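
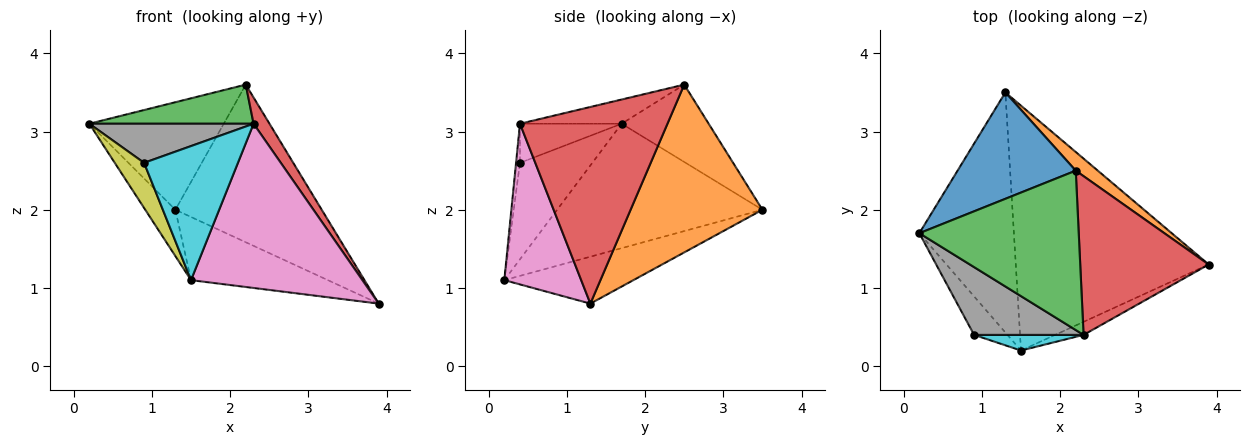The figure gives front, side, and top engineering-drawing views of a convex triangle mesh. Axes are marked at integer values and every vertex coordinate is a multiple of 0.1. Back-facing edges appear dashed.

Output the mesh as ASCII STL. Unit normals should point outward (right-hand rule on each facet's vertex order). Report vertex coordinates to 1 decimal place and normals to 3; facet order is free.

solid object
 facet normal -0.418 0.646 0.639
  outer loop
   vertex 2.2 2.5 3.6
   vertex 1.3 3.5 2.0
   vertex 0.2 1.7 3.1
  endloop
 endfacet
 facet normal 0.667 0.740 0.088
  outer loop
   vertex 2.2 2.5 3.6
   vertex 3.9 1.3 0.8
   vertex 1.3 3.5 2.0
  endloop
 endfacet
 facet normal -0.146 -0.236 0.961
  outer loop
   vertex 2.3 0.4 3.1
   vertex 2.2 2.5 3.6
   vertex 0.2 1.7 3.1
  endloop
 endfacet
 facet normal 0.834 -0.090 0.545
  outer loop
   vertex 2.3 0.4 3.1
   vertex 3.9 1.3 0.8
   vertex 2.2 2.5 3.6
  endloop
 endfacet
 facet normal -0.791 0.116 -0.601
  outer loop
   vertex 1.5 0.2 1.1
   vertex 0.2 1.7 3.1
   vertex 1.3 3.5 2.0
  endloop
 endfacet
 facet normal -0.229 0.243 -0.943
  outer loop
   vertex 1.5 0.2 1.1
   vertex 1.3 3.5 2.0
   vertex 3.9 1.3 0.8
  endloop
 endfacet
 facet normal 0.408 -0.910 -0.072
  outer loop
   vertex 1.5 0.2 1.1
   vertex 3.9 1.3 0.8
   vertex 2.3 0.4 3.1
  endloop
 endfacet
 facet normal -0.296 -0.477 0.827
  outer loop
   vertex 0.9 0.4 2.6
   vertex 2.3 0.4 3.1
   vertex 0.2 1.7 3.1
  endloop
 endfacet
 facet normal -0.882 -0.358 -0.305
  outer loop
   vertex 0.9 0.4 2.6
   vertex 0.2 1.7 3.1
   vertex 1.5 0.2 1.1
  endloop
 endfacet
 facet normal -0.041 -0.992 0.116
  outer loop
   vertex 0.9 0.4 2.6
   vertex 1.5 0.2 1.1
   vertex 2.3 0.4 3.1
  endloop
 endfacet
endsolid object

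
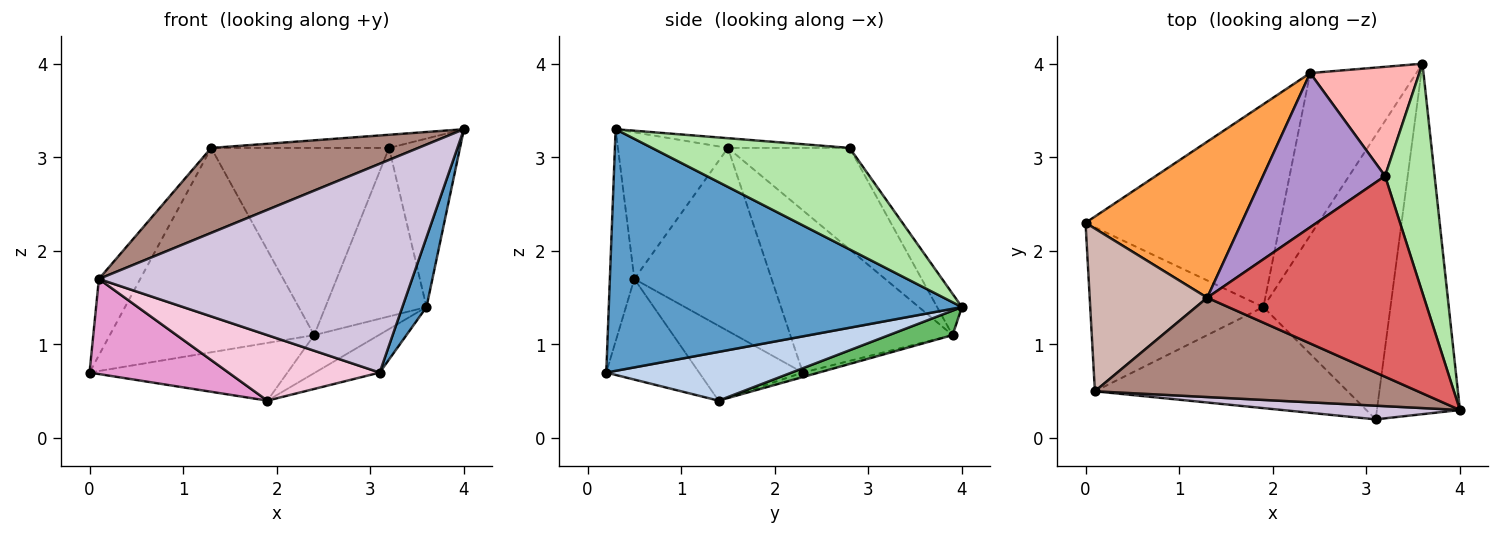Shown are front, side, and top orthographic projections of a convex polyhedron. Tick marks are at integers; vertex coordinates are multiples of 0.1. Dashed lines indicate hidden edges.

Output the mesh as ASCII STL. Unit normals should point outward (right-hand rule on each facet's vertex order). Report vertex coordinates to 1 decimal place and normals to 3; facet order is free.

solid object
 facet normal 0.944 -0.064 -0.324
  outer loop
   vertex 3.1 0.2 0.7
   vertex 3.6 4.0 1.4
   vertex 4.0 0.3 3.3
  endloop
 endfacet
 facet normal 0.355 0.124 -0.926
  outer loop
   vertex 1.9 1.4 0.4
   vertex 3.6 4.0 1.4
   vertex 3.1 0.2 0.7
  endloop
 endfacet
 facet normal -0.534 0.672 0.513
  outer loop
   vertex 2.4 3.9 1.1
   vertex 0.0 2.3 0.7
   vertex 1.3 1.5 3.1
  endloop
 endfacet
 facet normal -0.022 0.274 -0.962
  outer loop
   vertex 2.4 3.9 1.1
   vertex 1.9 1.4 0.4
   vertex 0.0 2.3 0.7
  endloop
 endfacet
 facet normal 0.219 0.222 -0.950
  outer loop
   vertex 2.4 3.9 1.1
   vertex 3.6 4.0 1.4
   vertex 1.9 1.4 0.4
  endloop
 endfacet
 facet normal 0.855 0.307 0.418
  outer loop
   vertex 3.2 2.8 3.1
   vertex 4.0 0.3 3.3
   vertex 3.6 4.0 1.4
  endloop
 endfacet
 facet normal -0.045 0.065 0.997
  outer loop
   vertex 3.2 2.8 3.1
   vertex 1.3 1.5 3.1
   vertex 4.0 0.3 3.3
  endloop
 endfacet
 facet normal -0.202 0.822 0.533
  outer loop
   vertex 3.2 2.8 3.1
   vertex 3.6 4.0 1.4
   vertex 2.4 3.9 1.1
  endloop
 endfacet
 facet normal -0.467 0.683 0.562
  outer loop
   vertex 3.2 2.8 3.1
   vertex 2.4 3.9 1.1
   vertex 1.3 1.5 3.1
  endloop
 endfacet
 facet normal -0.078 -0.995 0.065
  outer loop
   vertex 0.1 0.5 1.7
   vertex 3.1 0.2 0.7
   vertex 4.0 0.3 3.3
  endloop
 endfacet
 facet normal -0.326 -0.614 0.718
  outer loop
   vertex 0.1 0.5 1.7
   vertex 4.0 0.3 3.3
   vertex 1.3 1.5 3.1
  endloop
 endfacet
 facet normal -0.816 0.246 0.524
  outer loop
   vertex 0.1 0.5 1.7
   vertex 1.3 1.5 3.1
   vertex 0.0 2.3 0.7
  endloop
 endfacet
 facet normal -0.350 -0.470 -0.810
  outer loop
   vertex 0.1 0.5 1.7
   vertex 0.0 2.3 0.7
   vertex 1.9 1.4 0.4
  endloop
 endfacet
 facet normal -0.317 -0.516 -0.796
  outer loop
   vertex 0.1 0.5 1.7
   vertex 1.9 1.4 0.4
   vertex 3.1 0.2 0.7
  endloop
 endfacet
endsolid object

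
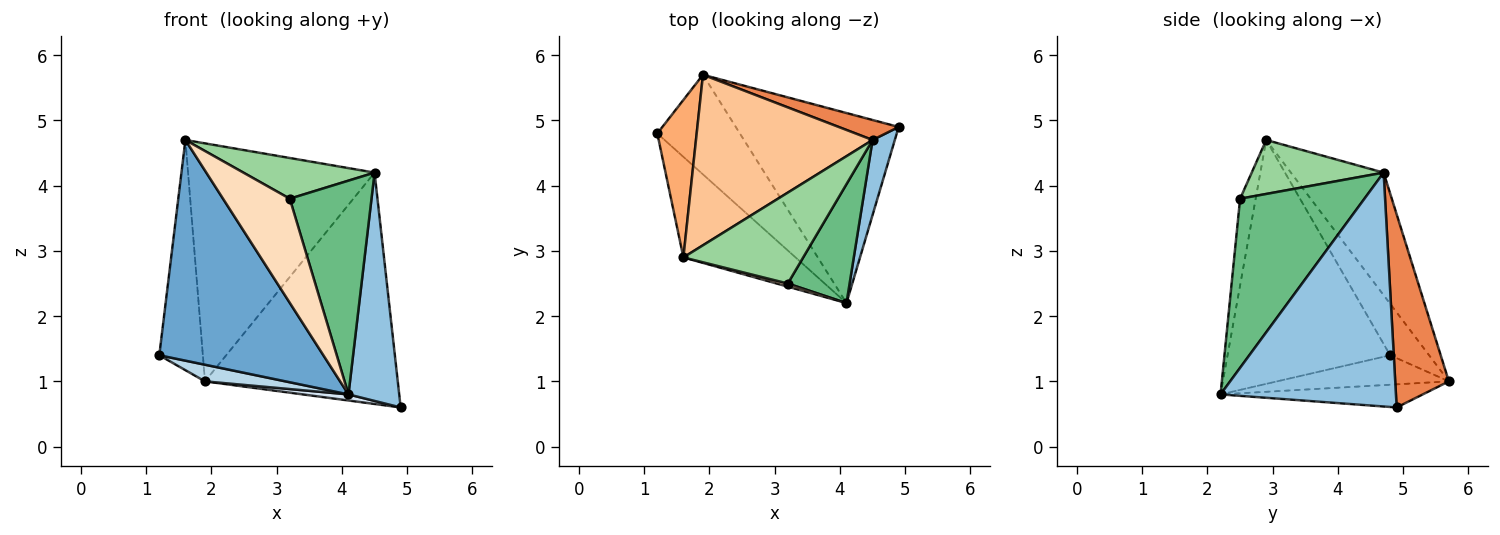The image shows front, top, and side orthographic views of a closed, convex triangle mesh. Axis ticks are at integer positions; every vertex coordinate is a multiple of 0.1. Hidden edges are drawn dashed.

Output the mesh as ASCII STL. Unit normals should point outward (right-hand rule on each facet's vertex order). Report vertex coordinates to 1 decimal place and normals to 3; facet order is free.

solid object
 facet normal -0.670 -0.676 -0.308
  outer loop
   vertex 1.6 2.9 4.7
   vertex 1.2 4.8 1.4
   vertex 4.1 2.2 0.8
  endloop
 endfacet
 facet normal 0.957 -0.277 0.091
  outer loop
   vertex 4.5 4.7 4.2
   vertex 4.1 2.2 0.8
   vertex 4.9 4.9 0.6
  endloop
 endfacet
 facet normal -0.332 -0.155 -0.930
  outer loop
   vertex 1.9 5.7 1.0
   vertex 4.1 2.2 0.8
   vertex 1.2 4.8 1.4
  endloop
 endfacet
 facet normal -0.140 -0.032 -0.990
  outer loop
   vertex 1.9 5.7 1.0
   vertex 4.9 4.9 0.6
   vertex 4.1 2.2 0.8
  endloop
 endfacet
 facet normal 0.267 0.960 0.083
  outer loop
   vertex 1.9 5.7 1.0
   vertex 4.5 4.7 4.2
   vertex 4.9 4.9 0.6
  endloop
 endfacet
 facet normal -0.594 0.664 0.454
  outer loop
   vertex 1.9 5.7 1.0
   vertex 1.2 4.8 1.4
   vertex 1.6 2.9 4.7
  endloop
 endfacet
 facet normal -0.375 0.754 0.540
  outer loop
   vertex 1.9 5.7 1.0
   vertex 1.6 2.9 4.7
   vertex 4.5 4.7 4.2
  endloop
 endfacet
 facet normal -0.227 -0.973 0.029
  outer loop
   vertex 3.2 2.5 3.8
   vertex 1.6 2.9 4.7
   vertex 4.1 2.2 0.8
  endloop
 endfacet
 facet normal 0.799 -0.525 0.292
  outer loop
   vertex 3.2 2.5 3.8
   vertex 4.1 2.2 0.8
   vertex 4.5 4.7 4.2
  endloop
 endfacet
 facet normal 0.380 -0.378 0.844
  outer loop
   vertex 3.2 2.5 3.8
   vertex 4.5 4.7 4.2
   vertex 1.6 2.9 4.7
  endloop
 endfacet
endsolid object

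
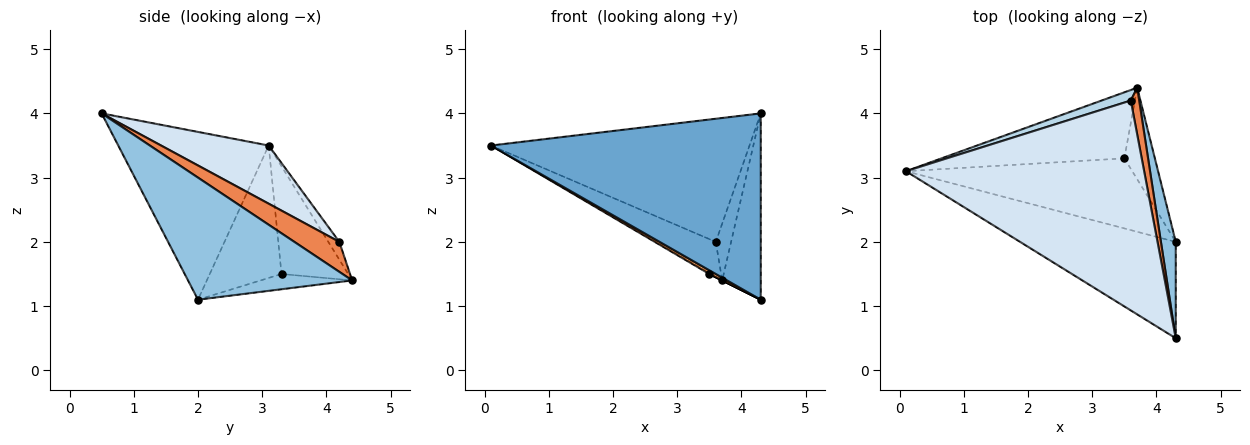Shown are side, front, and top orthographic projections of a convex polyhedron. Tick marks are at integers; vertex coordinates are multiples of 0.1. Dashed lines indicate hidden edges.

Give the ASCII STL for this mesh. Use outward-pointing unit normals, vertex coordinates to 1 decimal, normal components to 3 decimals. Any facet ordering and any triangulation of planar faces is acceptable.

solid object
 facet normal -0.444 -0.796 -0.412
  outer loop
   vertex 4.3 0.5 4.0
   vertex 0.1 3.1 3.5
   vertex 4.3 2.0 1.1
  endloop
 endfacet
 facet normal 0.967 0.227 0.117
  outer loop
   vertex 4.3 0.5 4.0
   vertex 4.3 2.0 1.1
   vertex 3.7 4.4 1.4
  endloop
 endfacet
 facet normal -0.174 0.943 0.285
  outer loop
   vertex 3.6 4.2 2.0
   vertex 3.7 4.4 1.4
   vertex 0.1 3.1 3.5
  endloop
 endfacet
 facet normal 0.206 0.495 0.844
  outer loop
   vertex 3.6 4.2 2.0
   vertex 0.1 3.1 3.5
   vertex 4.3 0.5 4.0
  endloop
 endfacet
 facet normal 0.915 0.312 0.256
  outer loop
   vertex 3.6 4.2 2.0
   vertex 4.3 0.5 4.0
   vertex 3.7 4.4 1.4
  endloop
 endfacet
 facet normal -0.505 -0.045 -0.862
  outer loop
   vertex 3.5 3.3 1.5
   vertex 4.3 2.0 1.1
   vertex 0.1 3.1 3.5
  endloop
 endfacet
 facet normal -0.508 0.014 -0.861
  outer loop
   vertex 3.5 3.3 1.5
   vertex 0.1 3.1 3.5
   vertex 3.7 4.4 1.4
  endloop
 endfacet
 facet normal -0.447 0.000 -0.894
  outer loop
   vertex 3.5 3.3 1.5
   vertex 3.7 4.4 1.4
   vertex 4.3 2.0 1.1
  endloop
 endfacet
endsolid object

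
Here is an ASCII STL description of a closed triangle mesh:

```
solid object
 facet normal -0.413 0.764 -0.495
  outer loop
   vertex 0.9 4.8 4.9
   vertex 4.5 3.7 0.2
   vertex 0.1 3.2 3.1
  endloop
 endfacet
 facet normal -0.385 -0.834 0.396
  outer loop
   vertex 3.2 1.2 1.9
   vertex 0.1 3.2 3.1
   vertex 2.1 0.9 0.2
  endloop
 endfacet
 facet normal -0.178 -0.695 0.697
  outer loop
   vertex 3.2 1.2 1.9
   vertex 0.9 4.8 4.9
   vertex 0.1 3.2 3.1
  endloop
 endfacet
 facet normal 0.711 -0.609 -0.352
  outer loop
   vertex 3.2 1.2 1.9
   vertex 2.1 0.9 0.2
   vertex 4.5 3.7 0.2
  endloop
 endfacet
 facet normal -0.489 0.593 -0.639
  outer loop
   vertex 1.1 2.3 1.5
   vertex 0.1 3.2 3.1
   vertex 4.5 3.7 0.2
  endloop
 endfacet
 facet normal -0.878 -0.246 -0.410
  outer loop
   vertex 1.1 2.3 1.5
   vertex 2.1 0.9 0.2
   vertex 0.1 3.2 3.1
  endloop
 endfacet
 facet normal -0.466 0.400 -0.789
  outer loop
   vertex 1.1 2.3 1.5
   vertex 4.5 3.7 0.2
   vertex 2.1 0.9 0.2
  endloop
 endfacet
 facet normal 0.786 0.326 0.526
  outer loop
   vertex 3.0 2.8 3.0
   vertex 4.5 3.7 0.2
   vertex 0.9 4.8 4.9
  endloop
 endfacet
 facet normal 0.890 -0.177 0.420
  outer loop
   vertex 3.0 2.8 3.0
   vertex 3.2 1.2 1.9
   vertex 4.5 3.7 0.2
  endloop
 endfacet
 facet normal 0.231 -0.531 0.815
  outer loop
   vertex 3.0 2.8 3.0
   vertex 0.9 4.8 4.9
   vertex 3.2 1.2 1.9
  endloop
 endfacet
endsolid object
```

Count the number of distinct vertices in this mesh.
7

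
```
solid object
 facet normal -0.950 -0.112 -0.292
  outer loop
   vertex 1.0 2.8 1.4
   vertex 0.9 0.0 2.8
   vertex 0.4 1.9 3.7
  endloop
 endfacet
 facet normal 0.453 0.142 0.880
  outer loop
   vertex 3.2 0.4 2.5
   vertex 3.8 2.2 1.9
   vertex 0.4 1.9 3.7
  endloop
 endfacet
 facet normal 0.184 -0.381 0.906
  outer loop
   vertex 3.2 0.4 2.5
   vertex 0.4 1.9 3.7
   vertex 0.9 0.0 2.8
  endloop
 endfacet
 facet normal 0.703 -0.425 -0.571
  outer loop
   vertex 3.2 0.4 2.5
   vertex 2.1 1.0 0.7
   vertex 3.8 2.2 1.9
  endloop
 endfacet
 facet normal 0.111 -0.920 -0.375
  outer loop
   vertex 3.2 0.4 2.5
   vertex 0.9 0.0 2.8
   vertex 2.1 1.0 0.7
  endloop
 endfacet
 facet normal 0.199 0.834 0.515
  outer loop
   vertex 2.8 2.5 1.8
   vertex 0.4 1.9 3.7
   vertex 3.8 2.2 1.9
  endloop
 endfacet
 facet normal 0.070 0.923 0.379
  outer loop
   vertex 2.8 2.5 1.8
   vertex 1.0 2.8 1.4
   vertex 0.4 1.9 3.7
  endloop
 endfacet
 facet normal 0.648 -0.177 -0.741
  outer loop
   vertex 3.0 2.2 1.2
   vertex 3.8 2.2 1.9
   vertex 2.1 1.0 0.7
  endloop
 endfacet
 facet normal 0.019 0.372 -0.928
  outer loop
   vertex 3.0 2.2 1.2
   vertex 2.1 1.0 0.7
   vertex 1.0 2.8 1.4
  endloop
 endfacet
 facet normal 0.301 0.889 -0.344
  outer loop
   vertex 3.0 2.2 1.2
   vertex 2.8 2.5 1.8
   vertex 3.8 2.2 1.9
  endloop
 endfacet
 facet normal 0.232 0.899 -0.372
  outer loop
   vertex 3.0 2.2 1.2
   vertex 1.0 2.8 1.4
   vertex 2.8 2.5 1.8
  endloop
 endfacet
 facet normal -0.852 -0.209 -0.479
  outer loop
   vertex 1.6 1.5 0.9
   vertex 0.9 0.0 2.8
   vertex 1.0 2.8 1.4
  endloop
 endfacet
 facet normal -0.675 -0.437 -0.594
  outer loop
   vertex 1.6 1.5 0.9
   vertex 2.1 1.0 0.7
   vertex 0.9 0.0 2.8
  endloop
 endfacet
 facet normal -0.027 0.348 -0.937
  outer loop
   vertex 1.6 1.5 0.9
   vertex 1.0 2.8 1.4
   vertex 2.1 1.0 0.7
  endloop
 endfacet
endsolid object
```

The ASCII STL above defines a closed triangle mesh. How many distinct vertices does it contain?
9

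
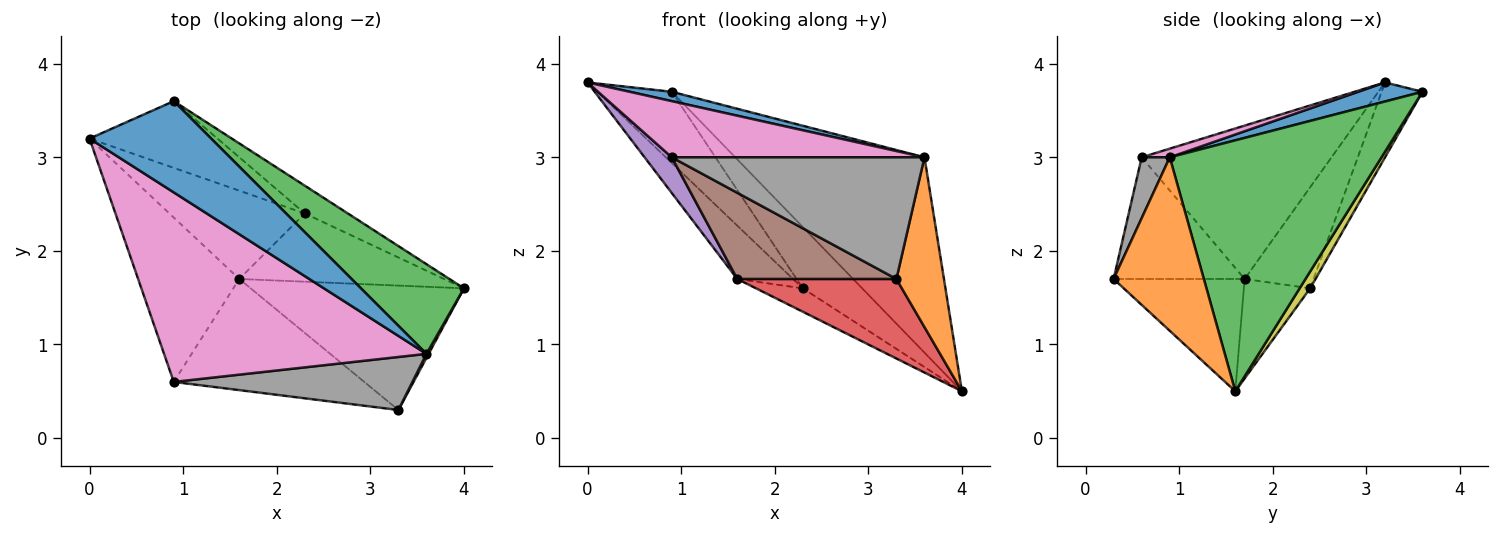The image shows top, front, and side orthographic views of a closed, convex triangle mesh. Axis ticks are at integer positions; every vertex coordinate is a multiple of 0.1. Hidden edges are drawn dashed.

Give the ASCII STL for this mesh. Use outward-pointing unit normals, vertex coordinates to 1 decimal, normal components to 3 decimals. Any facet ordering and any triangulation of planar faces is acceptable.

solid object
 facet normal 0.154 -0.101 0.983
  outer loop
   vertex 3.6 0.9 3.0
   vertex 0.9 3.6 3.7
   vertex 0.0 3.2 3.8
  endloop
 endfacet
 facet normal 0.885 -0.466 0.011
  outer loop
   vertex 3.6 0.9 3.0
   vertex 3.3 0.3 1.7
   vertex 4.0 1.6 0.5
  endloop
 endfacet
 facet normal 0.713 0.637 0.293
  outer loop
   vertex 3.6 0.9 3.0
   vertex 4.0 1.6 0.5
   vertex 0.9 3.6 3.7
  endloop
 endfacet
 facet normal -0.406 -0.492 -0.770
  outer loop
   vertex 1.6 1.7 1.7
   vertex 4.0 1.6 0.5
   vertex 3.3 0.3 1.7
  endloop
 endfacet
 facet normal -0.829 -0.119 -0.547
  outer loop
   vertex 0.9 0.6 3.0
   vertex 0.0 3.2 3.8
   vertex 1.6 1.7 1.7
  endloop
 endfacet
 facet normal -0.451 -0.547 -0.706
  outer loop
   vertex 0.9 0.6 3.0
   vertex 1.6 1.7 1.7
   vertex 3.3 0.3 1.7
  endloop
 endfacet
 facet normal 0.032 -0.284 0.958
  outer loop
   vertex 0.9 0.6 3.0
   vertex 3.6 0.9 3.0
   vertex 0.0 3.2 3.8
  endloop
 endfacet
 facet normal 0.101 -0.912 0.398
  outer loop
   vertex 0.9 0.6 3.0
   vertex 3.3 0.3 1.7
   vertex 3.6 0.9 3.0
  endloop
 endfacet
 facet normal 0.159 0.899 -0.408
  outer loop
   vertex 2.3 2.4 1.6
   vertex 0.9 3.6 3.7
   vertex 4.0 1.6 0.5
  endloop
 endfacet
 facet normal -0.418 0.295 -0.860
  outer loop
   vertex 2.3 2.4 1.6
   vertex 4.0 1.6 0.5
   vertex 1.6 1.7 1.7
  endloop
 endfacet
 facet normal -0.372 0.677 -0.635
  outer loop
   vertex 2.3 2.4 1.6
   vertex 0.0 3.2 3.8
   vertex 0.9 3.6 3.7
  endloop
 endfacet
 facet normal -0.539 0.435 -0.721
  outer loop
   vertex 2.3 2.4 1.6
   vertex 1.6 1.7 1.7
   vertex 0.0 3.2 3.8
  endloop
 endfacet
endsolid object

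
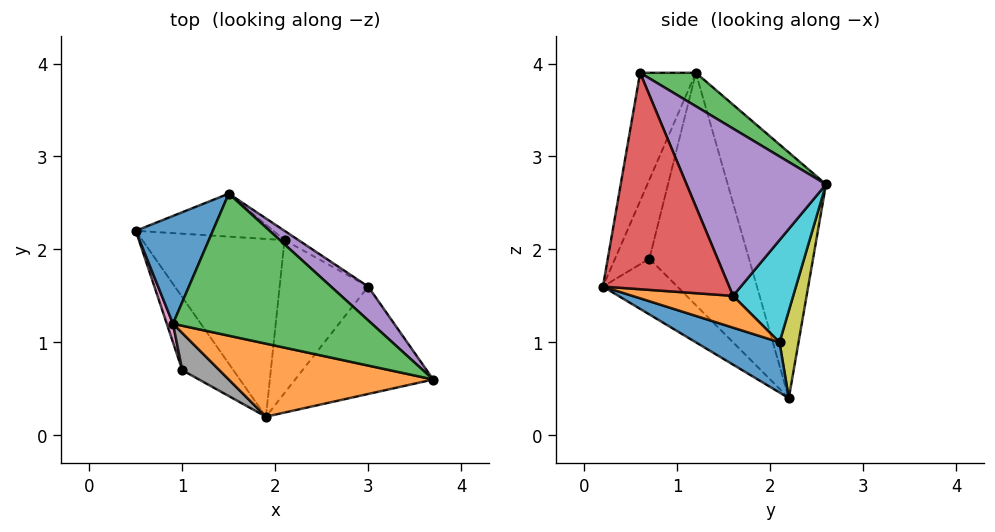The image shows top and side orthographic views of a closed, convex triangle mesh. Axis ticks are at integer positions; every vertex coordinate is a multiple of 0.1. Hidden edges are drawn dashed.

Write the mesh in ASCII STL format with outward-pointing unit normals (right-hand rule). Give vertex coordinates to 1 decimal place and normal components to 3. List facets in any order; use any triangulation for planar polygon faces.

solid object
 facet normal -0.794 0.554 0.249
  outer loop
   vertex 0.9 1.2 3.9
   vertex 1.5 2.6 2.7
   vertex 0.5 2.2 0.4
  endloop
 endfacet
 facet normal -0.199 -0.927 0.317
  outer loop
   vertex 0.9 1.2 3.9
   vertex 1.9 0.2 1.6
   vertex 3.7 0.6 3.9
  endloop
 endfacet
 facet normal 0.131 0.612 0.780
  outer loop
   vertex 0.9 1.2 3.9
   vertex 3.7 0.6 3.9
   vertex 1.5 2.6 2.7
  endloop
 endfacet
 facet normal 0.690 -0.574 -0.440
  outer loop
   vertex 3.0 1.6 1.5
   vertex 3.7 0.6 3.9
   vertex 1.9 0.2 1.6
  endloop
 endfacet
 facet normal 0.624 0.769 0.139
  outer loop
   vertex 3.0 1.6 1.5
   vertex 1.5 2.6 2.7
   vertex 3.7 0.6 3.9
  endloop
 endfacet
 facet normal -0.542 -0.678 -0.497
  outer loop
   vertex 1.0 0.7 1.9
   vertex 0.5 2.2 0.4
   vertex 1.9 0.2 1.6
  endloop
 endfacet
 facet normal -0.956 -0.293 0.025
  outer loop
   vertex 1.0 0.7 1.9
   vertex 0.9 1.2 3.9
   vertex 0.5 2.2 0.4
  endloop
 endfacet
 facet normal -0.424 -0.883 0.200
  outer loop
   vertex 1.0 0.7 1.9
   vertex 1.9 0.2 1.6
   vertex 0.9 1.2 3.9
  endloop
 endfacet
 facet normal 0.147 0.962 -0.231
  outer loop
   vertex 2.1 2.1 1.0
   vertex 0.5 2.2 0.4
   vertex 1.5 2.6 2.7
  endloop
 endfacet
 facet normal 0.514 0.855 -0.070
  outer loop
   vertex 2.1 2.1 1.0
   vertex 1.5 2.6 2.7
   vertex 3.0 1.6 1.5
  endloop
 endfacet
 facet normal 0.316 -0.316 -0.895
  outer loop
   vertex 2.1 2.1 1.0
   vertex 1.9 0.2 1.6
   vertex 0.5 2.2 0.4
  endloop
 endfacet
 facet normal 0.321 -0.316 -0.893
  outer loop
   vertex 2.1 2.1 1.0
   vertex 3.0 1.6 1.5
   vertex 1.9 0.2 1.6
  endloop
 endfacet
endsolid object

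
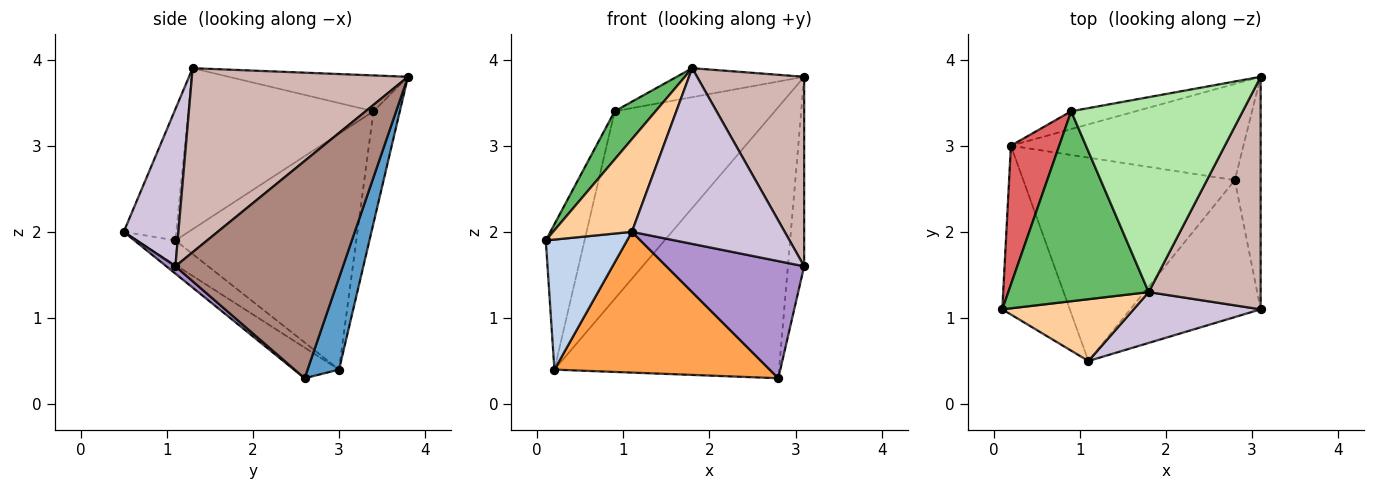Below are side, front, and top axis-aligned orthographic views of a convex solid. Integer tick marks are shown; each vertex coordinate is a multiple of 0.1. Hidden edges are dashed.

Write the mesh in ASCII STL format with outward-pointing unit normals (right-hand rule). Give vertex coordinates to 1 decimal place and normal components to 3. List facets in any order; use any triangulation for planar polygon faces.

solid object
 facet normal 0.131 0.934 -0.332
  outer loop
   vertex 0.2 3.0 0.4
   vertex 3.1 3.8 3.8
   vertex 2.8 2.6 0.3
  endloop
 endfacet
 facet normal -0.276 -0.587 -0.761
  outer loop
   vertex 0.2 3.0 0.4
   vertex 1.1 0.5 2.0
   vertex 0.1 1.1 1.9
  endloop
 endfacet
 facet normal -0.118 -0.565 -0.816
  outer loop
   vertex 0.2 3.0 0.4
   vertex 2.8 2.6 0.3
   vertex 1.1 0.5 2.0
  endloop
 endfacet
 facet normal -0.485 -0.728 0.485
  outer loop
   vertex 1.8 1.3 3.9
   vertex 0.1 1.1 1.9
   vertex 1.1 0.5 2.0
  endloop
 endfacet
 facet normal -0.743 -0.164 0.648
  outer loop
   vertex 0.9 3.4 3.4
   vertex 0.1 1.1 1.9
   vertex 1.8 1.3 3.9
  endloop
 endfacet
 facet normal -0.202 0.144 0.969
  outer loop
   vertex 0.9 3.4 3.4
   vertex 1.8 1.3 3.9
   vertex 3.1 3.8 3.8
  endloop
 endfacet
 facet normal -0.959 0.205 0.196
  outer loop
   vertex 0.9 3.4 3.4
   vertex 0.2 3.0 0.4
   vertex 0.1 1.1 1.9
  endloop
 endfacet
 facet normal -0.162 0.982 -0.093
  outer loop
   vertex 0.9 3.4 3.4
   vertex 3.1 3.8 3.8
   vertex 0.2 3.0 0.4
  endloop
 endfacet
 facet normal 0.043 -0.649 -0.759
  outer loop
   vertex 3.1 1.1 1.6
   vertex 1.1 0.5 2.0
   vertex 2.8 2.6 0.3
  endloop
 endfacet
 facet normal 0.325 -0.908 0.263
  outer loop
   vertex 3.1 1.1 1.6
   vertex 1.8 1.3 3.9
   vertex 1.1 0.5 2.0
  endloop
 endfacet
 facet normal 0.988 0.096 -0.118
  outer loop
   vertex 3.1 1.1 1.6
   vertex 2.8 2.6 0.3
   vertex 3.1 3.8 3.8
  endloop
 endfacet
 facet normal 0.787 -0.390 0.479
  outer loop
   vertex 3.1 1.1 1.6
   vertex 3.1 3.8 3.8
   vertex 1.8 1.3 3.9
  endloop
 endfacet
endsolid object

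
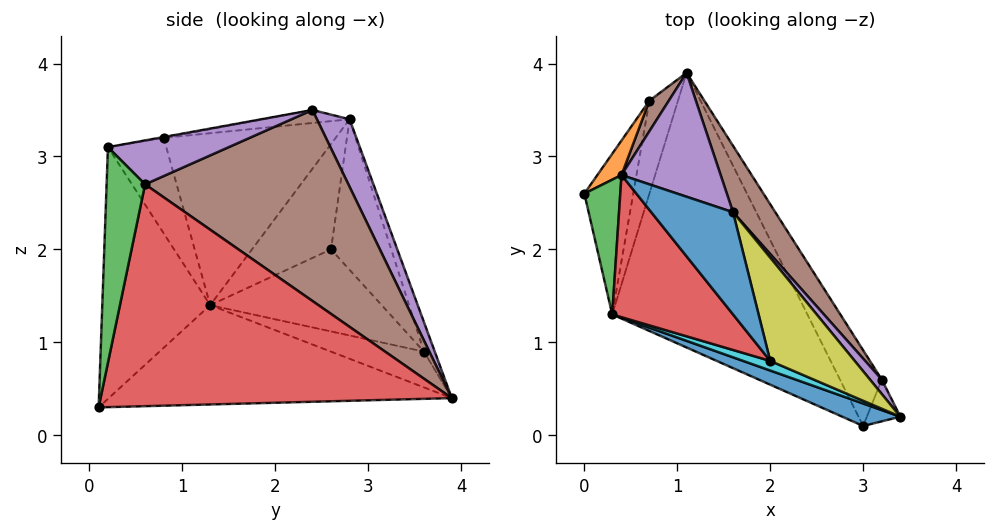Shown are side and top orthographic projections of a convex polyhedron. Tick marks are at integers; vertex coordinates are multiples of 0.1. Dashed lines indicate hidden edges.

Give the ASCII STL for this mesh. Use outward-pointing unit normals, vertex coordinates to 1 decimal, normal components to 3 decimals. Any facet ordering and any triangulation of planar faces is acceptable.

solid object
 facet normal -0.375 -0.923 0.087
  outer loop
   vertex 0.3 1.3 1.4
   vertex 3.0 0.1 0.3
   vertex 3.4 0.2 3.1
  endloop
 endfacet
 facet normal -0.444 -0.199 -0.873
  outer loop
   vertex 0.3 1.3 1.4
   vertex 1.1 3.9 0.4
   vertex 3.0 0.1 0.3
  endloop
 endfacet
 facet normal 0.935 0.323 -0.145
  outer loop
   vertex 3.2 0.6 2.7
   vertex 3.4 0.2 3.1
   vertex 3.0 0.1 0.3
  endloop
 endfacet
 facet normal 0.880 0.445 -0.166
  outer loop
   vertex 3.2 0.6 2.7
   vertex 3.0 0.1 0.3
   vertex 1.1 3.9 0.4
  endloop
 endfacet
 facet normal 0.775 0.596 0.209
  outer loop
   vertex 3.2 0.6 2.7
   vertex 1.6 2.4 3.5
   vertex 3.4 0.2 3.1
  endloop
 endfacet
 facet normal 0.773 0.611 0.171
  outer loop
   vertex 3.2 0.6 2.7
   vertex 1.1 3.9 0.4
   vertex 1.6 2.4 3.5
  endloop
 endfacet
 facet normal -0.858 0.038 -0.512
  outer loop
   vertex 0.7 3.6 0.9
   vertex 0.3 1.3 1.4
   vertex 0.0 2.6 2.0
  endloop
 endfacet
 facet normal -0.781 0.000 -0.625
  outer loop
   vertex 0.7 3.6 0.9
   vertex 1.1 3.9 0.4
   vertex 0.3 1.3 1.4
  endloop
 endfacet
 facet normal -0.010 -0.187 0.982
  outer loop
   vertex 2.0 0.8 3.2
   vertex 3.4 0.2 3.1
   vertex 1.6 2.4 3.5
  endloop
 endfacet
 facet normal -0.385 -0.916 0.109
  outer loop
   vertex 2.0 0.8 3.2
   vertex 0.3 1.3 1.4
   vertex 3.4 0.2 3.1
  endloop
 endfacet
 facet normal -0.153 -0.219 0.964
  outer loop
   vertex 0.4 2.8 3.4
   vertex 2.0 0.8 3.2
   vertex 1.6 2.4 3.5
  endloop
 endfacet
 facet normal -0.747 0.654 0.120
  outer loop
   vertex 0.4 2.8 3.4
   vertex 0.7 3.6 0.9
   vertex 0.0 2.6 2.0
  endloop
 endfacet
 facet normal -0.888 -0.345 0.303
  outer loop
   vertex 0.4 2.8 3.4
   vertex 0.0 2.6 2.0
   vertex 0.3 1.3 1.4
  endloop
 endfacet
 facet normal -0.666 -0.580 0.468
  outer loop
   vertex 0.4 2.8 3.4
   vertex 0.3 1.3 1.4
   vertex 2.0 0.8 3.2
  endloop
 endfacet
 facet normal 0.263 0.884 0.386
  outer loop
   vertex 0.4 2.8 3.4
   vertex 1.6 2.4 3.5
   vertex 1.1 3.9 0.4
  endloop
 endfacet
 facet normal -0.369 0.897 0.243
  outer loop
   vertex 0.4 2.8 3.4
   vertex 1.1 3.9 0.4
   vertex 0.7 3.6 0.9
  endloop
 endfacet
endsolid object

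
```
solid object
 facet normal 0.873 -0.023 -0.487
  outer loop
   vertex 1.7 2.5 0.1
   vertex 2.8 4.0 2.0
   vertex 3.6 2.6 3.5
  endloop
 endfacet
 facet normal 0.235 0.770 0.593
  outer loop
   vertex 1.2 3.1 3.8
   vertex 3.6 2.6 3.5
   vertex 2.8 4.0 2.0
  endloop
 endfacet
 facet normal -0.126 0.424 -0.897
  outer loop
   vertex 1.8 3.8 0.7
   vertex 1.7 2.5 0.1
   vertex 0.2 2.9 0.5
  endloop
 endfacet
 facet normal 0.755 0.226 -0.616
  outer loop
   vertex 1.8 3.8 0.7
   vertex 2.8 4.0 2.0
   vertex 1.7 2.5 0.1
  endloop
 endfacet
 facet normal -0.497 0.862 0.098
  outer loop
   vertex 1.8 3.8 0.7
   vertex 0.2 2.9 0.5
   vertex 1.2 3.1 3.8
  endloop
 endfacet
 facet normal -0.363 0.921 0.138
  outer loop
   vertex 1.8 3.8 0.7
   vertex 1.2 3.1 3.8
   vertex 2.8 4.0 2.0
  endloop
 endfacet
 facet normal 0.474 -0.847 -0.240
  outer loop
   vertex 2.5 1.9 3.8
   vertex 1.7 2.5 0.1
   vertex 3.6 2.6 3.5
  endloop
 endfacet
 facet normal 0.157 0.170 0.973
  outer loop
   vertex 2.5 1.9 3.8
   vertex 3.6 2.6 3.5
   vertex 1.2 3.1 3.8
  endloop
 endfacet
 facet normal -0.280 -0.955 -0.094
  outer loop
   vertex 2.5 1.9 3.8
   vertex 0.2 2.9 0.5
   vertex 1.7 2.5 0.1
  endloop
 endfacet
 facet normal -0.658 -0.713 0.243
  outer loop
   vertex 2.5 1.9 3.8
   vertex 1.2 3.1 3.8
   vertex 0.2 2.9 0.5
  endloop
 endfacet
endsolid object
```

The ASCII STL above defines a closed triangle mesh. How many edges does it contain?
15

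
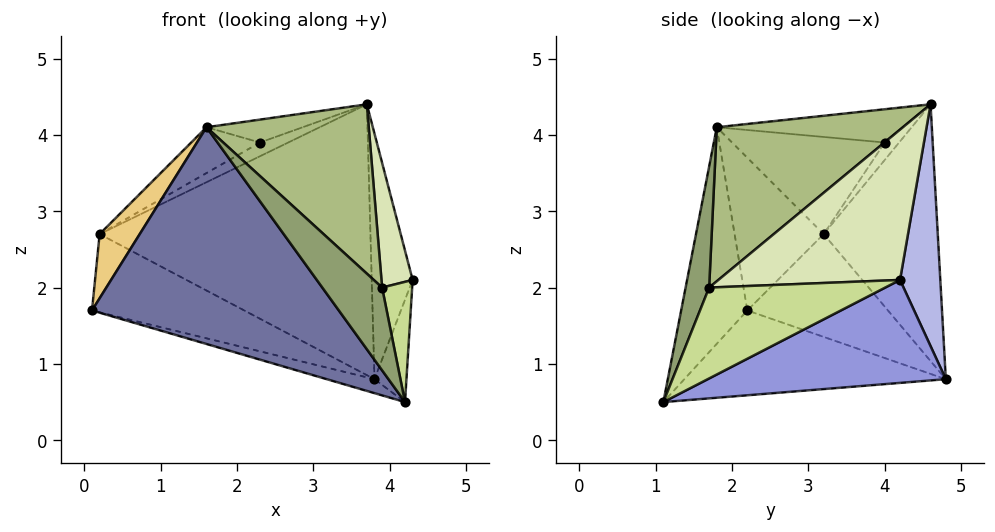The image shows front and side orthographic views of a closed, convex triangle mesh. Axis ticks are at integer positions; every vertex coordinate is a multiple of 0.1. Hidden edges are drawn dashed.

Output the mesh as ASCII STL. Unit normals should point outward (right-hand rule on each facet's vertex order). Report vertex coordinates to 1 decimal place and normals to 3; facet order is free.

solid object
 facet normal -0.259 -0.966 0.001
  outer loop
   vertex 1.6 1.8 4.1
   vertex 0.1 2.2 1.7
   vertex 4.2 1.1 0.5
  endloop
 endfacet
 facet normal -0.268 0.049 -0.962
  outer loop
   vertex 3.8 4.8 0.8
   vertex 4.2 1.1 0.5
   vertex 0.1 2.2 1.7
  endloop
 endfacet
 facet normal 0.944 0.127 -0.305
  outer loop
   vertex 3.8 4.8 0.8
   vertex 4.3 4.2 2.1
   vertex 4.2 1.1 0.5
  endloop
 endfacet
 facet normal 0.700 0.711 0.059
  outer loop
   vertex 3.8 4.8 0.8
   vertex 3.7 4.6 4.4
   vertex 4.3 4.2 2.1
  endloop
 endfacet
 facet normal 0.335 -0.850 0.407
  outer loop
   vertex 3.9 1.7 2.0
   vertex 1.6 1.8 4.1
   vertex 4.2 1.1 0.5
  endloop
 endfacet
 facet normal 0.572 -0.499 0.651
  outer loop
   vertex 3.9 1.7 2.0
   vertex 3.7 4.6 4.4
   vertex 1.6 1.8 4.1
  endloop
 endfacet
 facet normal 0.953 -0.163 0.256
  outer loop
   vertex 3.9 1.7 2.0
   vertex 4.2 1.1 0.5
   vertex 4.3 4.2 2.1
  endloop
 endfacet
 facet normal 0.947 -0.163 0.275
  outer loop
   vertex 3.9 1.7 2.0
   vertex 4.3 4.2 2.1
   vertex 3.7 4.6 4.4
  endloop
 endfacet
 facet normal -0.564 0.611 -0.555
  outer loop
   vertex 0.2 3.2 2.7
   vertex 3.8 4.8 0.8
   vertex 0.1 2.2 1.7
  endloop
 endfacet
 facet normal -0.388 0.921 0.040
  outer loop
   vertex 0.2 3.2 2.7
   vertex 3.7 4.6 4.4
   vertex 3.8 4.8 0.8
  endloop
 endfacet
 facet normal -0.815 -0.367 0.448
  outer loop
   vertex 0.2 3.2 2.7
   vertex 0.1 2.2 1.7
   vertex 1.6 1.8 4.1
  endloop
 endfacet
 facet normal -0.408 0.210 0.889
  outer loop
   vertex 2.3 4.0 3.9
   vertex 1.6 1.8 4.1
   vertex 3.7 4.6 4.4
  endloop
 endfacet
 facet normal -0.444 0.875 0.194
  outer loop
   vertex 2.3 4.0 3.9
   vertex 3.7 4.6 4.4
   vertex 0.2 3.2 2.7
  endloop
 endfacet
 facet normal -0.550 0.248 0.798
  outer loop
   vertex 2.3 4.0 3.9
   vertex 0.2 3.2 2.7
   vertex 1.6 1.8 4.1
  endloop
 endfacet
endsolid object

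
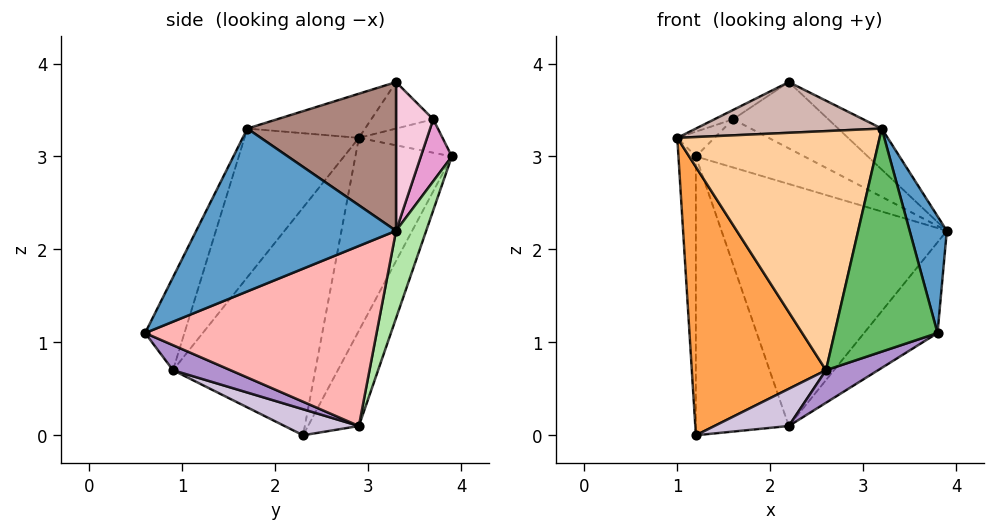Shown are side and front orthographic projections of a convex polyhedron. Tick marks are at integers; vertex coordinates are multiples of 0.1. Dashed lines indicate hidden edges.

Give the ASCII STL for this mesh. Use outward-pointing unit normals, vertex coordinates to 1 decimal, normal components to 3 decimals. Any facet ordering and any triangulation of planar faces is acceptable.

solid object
 facet normal 0.925 -0.172 0.338
  outer loop
   vertex 3.2 1.7 3.3
   vertex 3.8 0.6 1.1
   vertex 3.9 3.3 2.2
  endloop
 endfacet
 facet normal -0.980 0.177 -0.094
  outer loop
   vertex 1.2 3.9 3.0
   vertex 1.2 2.3 0.0
   vertex 1.0 2.9 3.2
  endloop
 endfacet
 facet normal -0.725 -0.684 0.083
  outer loop
   vertex 2.6 0.9 0.7
   vertex 1.0 2.9 3.2
   vertex 1.2 2.3 0.0
  endloop
 endfacet
 facet normal -0.460 -0.813 0.356
  outer loop
   vertex 2.6 0.9 0.7
   vertex 3.2 1.7 3.3
   vertex 1.0 2.9 3.2
  endloop
 endfacet
 facet normal -0.335 -0.876 0.347
  outer loop
   vertex 2.6 0.9 0.7
   vertex 3.8 0.6 1.1
   vertex 3.2 1.7 3.3
  endloop
 endfacet
 facet normal 0.127 0.950 -0.284
  outer loop
   vertex 2.2 2.9 0.1
   vertex 1.2 3.9 3.0
   vertex 3.9 3.3 2.2
  endloop
 endfacet
 facet normal -0.434 0.795 -0.424
  outer loop
   vertex 2.2 2.9 0.1
   vertex 1.2 2.3 0.0
   vertex 1.2 3.9 3.0
  endloop
 endfacet
 facet normal 0.734 0.233 -0.638
  outer loop
   vertex 2.2 2.9 0.1
   vertex 3.9 3.3 2.2
   vertex 3.8 0.6 1.1
  endloop
 endfacet
 facet normal 0.255 -0.231 -0.939
  outer loop
   vertex 2.2 2.9 0.1
   vertex 3.8 0.6 1.1
   vertex 2.6 0.9 0.7
  endloop
 endfacet
 facet normal 0.236 -0.236 -0.943
  outer loop
   vertex 2.2 2.9 0.1
   vertex 2.6 0.9 0.7
   vertex 1.2 2.3 0.0
  endloop
 endfacet
 facet normal 0.672 0.197 0.714
  outer loop
   vertex 2.2 3.3 3.8
   vertex 3.2 1.7 3.3
   vertex 3.9 3.3 2.2
  endloop
 endfacet
 facet normal -0.279 -0.441 0.853
  outer loop
   vertex 2.2 3.3 3.8
   vertex 1.0 2.9 3.2
   vertex 3.2 1.7 3.3
  endloop
 endfacet
 facet normal 0.269 0.942 0.202
  outer loop
   vertex 1.6 3.7 3.4
   vertex 3.9 3.3 2.2
   vertex 1.2 3.9 3.0
  endloop
 endfacet
 facet normal 0.339 0.869 0.360
  outer loop
   vertex 1.6 3.7 3.4
   vertex 2.2 3.3 3.8
   vertex 3.9 3.3 2.2
  endloop
 endfacet
 facet normal -0.610 0.271 0.745
  outer loop
   vertex 1.6 3.7 3.4
   vertex 1.2 3.9 3.0
   vertex 1.0 2.9 3.2
  endloop
 endfacet
 facet normal -0.481 0.144 0.865
  outer loop
   vertex 1.6 3.7 3.4
   vertex 1.0 2.9 3.2
   vertex 2.2 3.3 3.8
  endloop
 endfacet
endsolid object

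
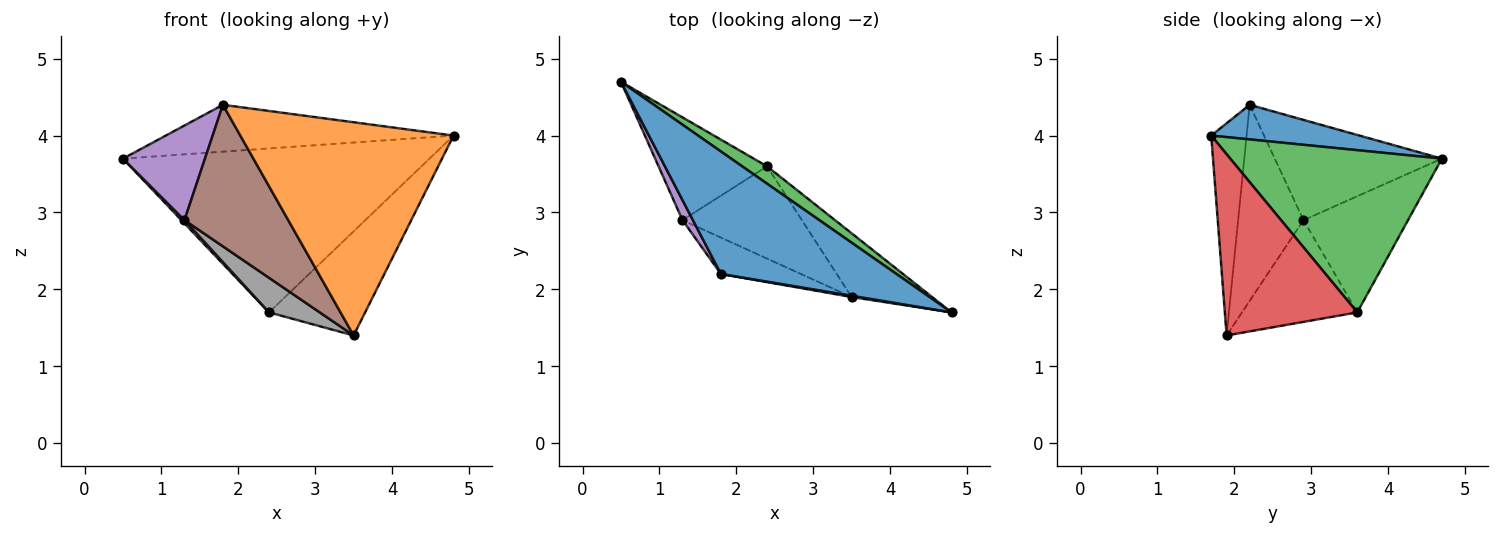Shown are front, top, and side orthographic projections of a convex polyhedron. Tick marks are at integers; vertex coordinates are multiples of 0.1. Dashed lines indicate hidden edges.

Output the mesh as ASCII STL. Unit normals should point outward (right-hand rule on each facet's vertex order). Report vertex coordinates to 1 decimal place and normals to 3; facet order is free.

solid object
 facet normal 0.181 0.351 0.919
  outer loop
   vertex 1.8 2.2 4.4
   vertex 4.8 1.7 4.0
   vertex 0.5 4.7 3.7
  endloop
 endfacet
 facet normal -0.164 -0.987 0.006
  outer loop
   vertex 3.5 1.9 1.4
   vertex 4.8 1.7 4.0
   vertex 1.8 2.2 4.4
  endloop
 endfacet
 facet normal 0.566 0.820 0.087
  outer loop
   vertex 2.4 3.6 1.7
   vertex 0.5 4.7 3.7
   vertex 4.8 1.7 4.0
  endloop
 endfacet
 facet normal 0.762 0.553 -0.338
  outer loop
   vertex 2.4 3.6 1.7
   vertex 4.8 1.7 4.0
   vertex 3.5 1.9 1.4
  endloop
 endfacet
 facet normal -0.894 -0.439 0.093
  outer loop
   vertex 1.3 2.9 2.9
   vertex 1.8 2.2 4.4
   vertex 0.5 4.7 3.7
  endloop
 endfacet
 facet normal -0.521 -0.827 -0.212
  outer loop
   vertex 1.3 2.9 2.9
   vertex 3.5 1.9 1.4
   vertex 1.8 2.2 4.4
  endloop
 endfacet
 facet normal -0.731 -0.021 -0.682
  outer loop
   vertex 1.3 2.9 2.9
   vertex 0.5 4.7 3.7
   vertex 2.4 3.6 1.7
  endloop
 endfacet
 facet normal -0.624 -0.274 -0.732
  outer loop
   vertex 1.3 2.9 2.9
   vertex 2.4 3.6 1.7
   vertex 3.5 1.9 1.4
  endloop
 endfacet
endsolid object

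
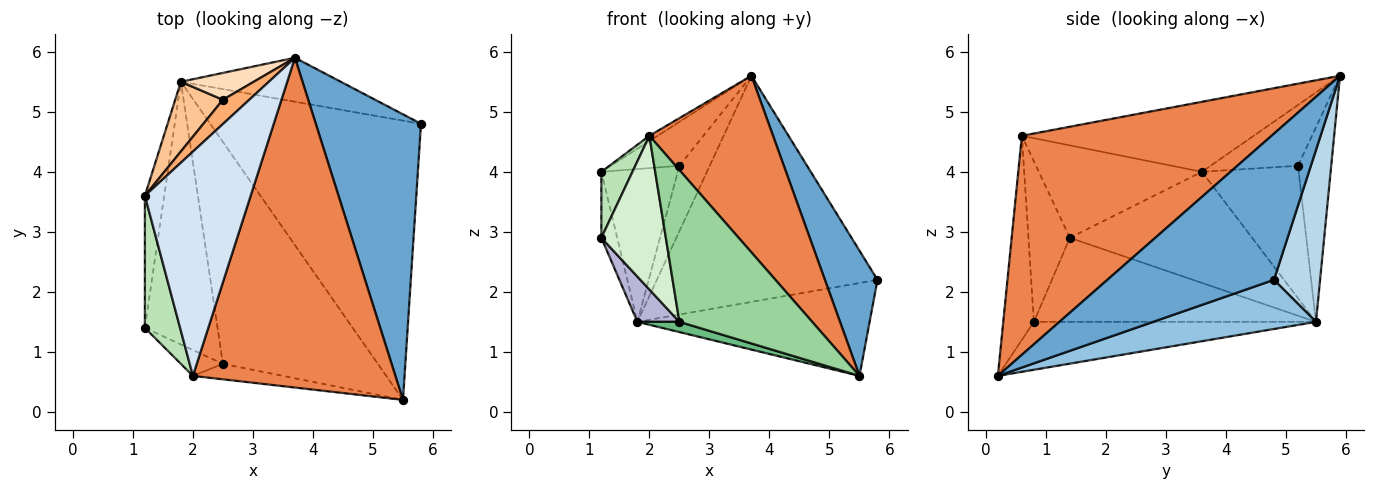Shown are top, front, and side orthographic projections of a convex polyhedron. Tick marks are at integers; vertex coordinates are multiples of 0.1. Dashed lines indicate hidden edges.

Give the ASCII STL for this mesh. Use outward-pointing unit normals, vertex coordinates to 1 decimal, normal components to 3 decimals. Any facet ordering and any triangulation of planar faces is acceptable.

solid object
 facet normal 0.786 -0.248 0.566
  outer loop
   vertex 3.7 5.9 5.6
   vertex 5.5 0.2 0.6
   vertex 5.8 4.8 2.2
  endloop
 endfacet
 facet normal 0.216 0.308 -0.926
  outer loop
   vertex 1.8 5.5 1.5
   vertex 5.8 4.8 2.2
   vertex 5.5 0.2 0.6
  endloop
 endfacet
 facet normal 0.201 0.962 -0.187
  outer loop
   vertex 1.8 5.5 1.5
   vertex 3.7 5.9 5.6
   vertex 5.8 4.8 2.2
  endloop
 endfacet
 facet normal -0.552 0.020 0.834
  outer loop
   vertex 2.0 0.6 4.6
   vertex 3.7 5.9 5.6
   vertex 1.2 3.6 4.0
  endloop
 endfacet
 facet normal 0.690 -0.342 0.638
  outer loop
   vertex 2.0 0.6 4.6
   vertex 5.5 0.2 0.6
   vertex 3.7 5.9 5.6
  endloop
 endfacet
 facet normal -0.744 0.585 0.323
  outer loop
   vertex 2.5 5.2 4.1
   vertex 1.2 3.6 4.0
   vertex 3.7 5.9 5.6
  endloop
 endfacet
 facet normal -0.755 0.596 0.272
  outer loop
   vertex 2.5 5.2 4.1
   vertex 1.8 5.5 1.5
   vertex 1.2 3.6 4.0
  endloop
 endfacet
 facet normal -0.712 0.649 0.267
  outer loop
   vertex 2.5 5.2 4.1
   vertex 3.7 5.9 5.6
   vertex 1.8 5.5 1.5
  endloop
 endfacet
 facet normal -0.295 -0.044 -0.954
  outer loop
   vertex 2.5 0.8 1.5
   vertex 1.8 5.5 1.5
   vertex 5.5 0.2 0.6
  endloop
 endfacet
 facet normal -0.224 -0.970 -0.099
  outer loop
   vertex 2.5 0.8 1.5
   vertex 5.5 0.2 0.6
   vertex 2.0 0.6 4.6
  endloop
 endfacet
 facet normal -0.920 -0.175 0.350
  outer loop
   vertex 1.2 1.4 2.9
   vertex 2.0 0.6 4.6
   vertex 1.2 3.6 4.0
  endloop
 endfacet
 facet normal -0.535 -0.833 -0.140
  outer loop
   vertex 1.2 1.4 2.9
   vertex 2.5 0.8 1.5
   vertex 2.0 0.6 4.6
  endloop
 endfacet
 facet normal -0.982 0.085 -0.171
  outer loop
   vertex 1.2 1.4 2.9
   vertex 1.2 3.6 4.0
   vertex 1.8 5.5 1.5
  endloop
 endfacet
 facet normal -0.752 -0.112 -0.650
  outer loop
   vertex 1.2 1.4 2.9
   vertex 1.8 5.5 1.5
   vertex 2.5 0.8 1.5
  endloop
 endfacet
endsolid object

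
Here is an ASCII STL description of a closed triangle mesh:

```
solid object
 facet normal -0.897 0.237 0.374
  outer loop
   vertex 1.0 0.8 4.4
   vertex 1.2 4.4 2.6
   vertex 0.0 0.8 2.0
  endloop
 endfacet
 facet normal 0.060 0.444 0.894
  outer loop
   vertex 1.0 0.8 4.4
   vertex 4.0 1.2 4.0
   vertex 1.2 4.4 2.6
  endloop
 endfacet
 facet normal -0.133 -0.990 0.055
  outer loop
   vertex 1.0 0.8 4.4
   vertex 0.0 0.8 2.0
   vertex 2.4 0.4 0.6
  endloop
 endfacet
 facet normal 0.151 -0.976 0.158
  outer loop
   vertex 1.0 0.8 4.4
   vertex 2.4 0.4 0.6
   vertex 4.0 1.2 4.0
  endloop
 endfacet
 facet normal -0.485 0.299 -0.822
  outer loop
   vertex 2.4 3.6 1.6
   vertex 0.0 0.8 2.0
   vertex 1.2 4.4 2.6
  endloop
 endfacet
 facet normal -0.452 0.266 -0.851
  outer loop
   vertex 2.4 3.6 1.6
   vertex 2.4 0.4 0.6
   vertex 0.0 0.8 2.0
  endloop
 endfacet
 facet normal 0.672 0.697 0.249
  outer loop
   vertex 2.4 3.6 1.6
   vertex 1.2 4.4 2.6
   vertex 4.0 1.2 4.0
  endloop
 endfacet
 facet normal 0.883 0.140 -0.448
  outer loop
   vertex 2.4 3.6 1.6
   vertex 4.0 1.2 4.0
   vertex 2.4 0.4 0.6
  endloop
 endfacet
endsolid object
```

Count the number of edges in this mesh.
12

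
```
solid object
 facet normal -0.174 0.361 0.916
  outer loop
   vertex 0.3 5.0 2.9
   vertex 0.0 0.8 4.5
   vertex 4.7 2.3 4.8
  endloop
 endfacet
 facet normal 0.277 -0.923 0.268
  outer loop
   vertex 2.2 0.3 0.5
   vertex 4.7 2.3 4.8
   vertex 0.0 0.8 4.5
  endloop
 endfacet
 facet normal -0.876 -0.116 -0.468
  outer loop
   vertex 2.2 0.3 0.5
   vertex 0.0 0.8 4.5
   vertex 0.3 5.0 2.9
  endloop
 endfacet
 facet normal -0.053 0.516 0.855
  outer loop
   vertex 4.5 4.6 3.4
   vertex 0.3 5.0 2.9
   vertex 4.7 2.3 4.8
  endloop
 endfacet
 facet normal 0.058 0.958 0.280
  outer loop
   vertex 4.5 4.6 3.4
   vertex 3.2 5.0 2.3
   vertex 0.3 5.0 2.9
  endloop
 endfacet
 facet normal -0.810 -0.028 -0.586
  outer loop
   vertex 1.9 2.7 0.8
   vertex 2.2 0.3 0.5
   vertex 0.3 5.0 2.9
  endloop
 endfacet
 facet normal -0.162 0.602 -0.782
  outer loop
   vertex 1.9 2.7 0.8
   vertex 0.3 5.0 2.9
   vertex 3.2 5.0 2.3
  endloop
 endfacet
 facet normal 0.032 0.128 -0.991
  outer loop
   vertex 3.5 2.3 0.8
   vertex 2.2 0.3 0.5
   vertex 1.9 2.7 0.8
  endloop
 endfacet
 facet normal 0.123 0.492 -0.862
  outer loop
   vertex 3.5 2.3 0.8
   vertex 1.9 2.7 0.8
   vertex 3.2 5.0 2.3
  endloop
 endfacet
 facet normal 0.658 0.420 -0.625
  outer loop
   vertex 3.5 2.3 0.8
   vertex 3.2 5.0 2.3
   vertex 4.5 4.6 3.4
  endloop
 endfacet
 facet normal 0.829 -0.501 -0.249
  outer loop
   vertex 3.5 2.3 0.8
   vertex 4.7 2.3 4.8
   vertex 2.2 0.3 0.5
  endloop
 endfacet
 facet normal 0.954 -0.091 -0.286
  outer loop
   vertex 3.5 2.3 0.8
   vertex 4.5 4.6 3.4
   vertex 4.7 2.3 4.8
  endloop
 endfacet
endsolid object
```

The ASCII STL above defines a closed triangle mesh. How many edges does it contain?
18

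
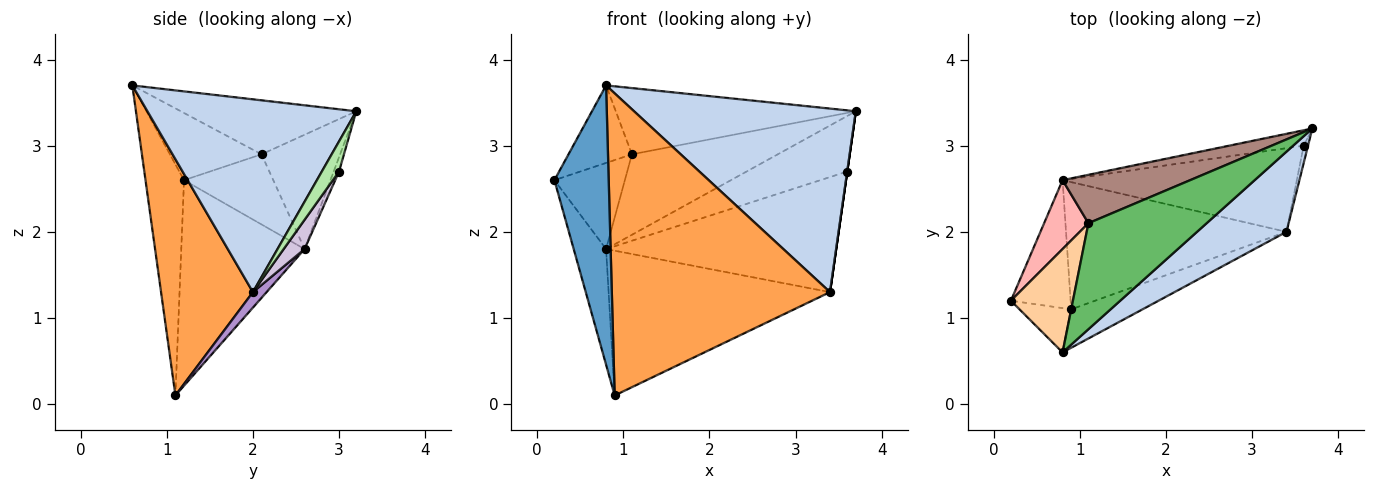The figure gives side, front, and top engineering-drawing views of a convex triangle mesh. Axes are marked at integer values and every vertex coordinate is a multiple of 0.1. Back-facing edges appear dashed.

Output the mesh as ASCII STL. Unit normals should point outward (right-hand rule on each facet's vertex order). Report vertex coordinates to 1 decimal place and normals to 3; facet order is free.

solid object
 facet normal -0.574 -0.809 -0.128
  outer loop
   vertex 0.9 1.1 0.1
   vertex 0.8 0.6 3.7
   vertex 0.2 1.2 2.6
  endloop
 endfacet
 facet normal 0.653 -0.694 0.303
  outer loop
   vertex 3.4 2.0 1.3
   vertex 3.7 3.2 3.4
   vertex 0.8 0.6 3.7
  endloop
 endfacet
 facet normal 0.385 -0.915 -0.116
  outer loop
   vertex 3.4 2.0 1.3
   vertex 0.8 0.6 3.7
   vertex 0.9 1.1 0.1
  endloop
 endfacet
 facet normal -0.655 0.453 0.605
  outer loop
   vertex 1.1 2.1 2.9
   vertex 0.2 1.2 2.6
   vertex 0.8 0.6 3.7
  endloop
 endfacet
 facet normal -0.361 0.494 0.791
  outer loop
   vertex 1.1 2.1 2.9
   vertex 0.8 0.6 3.7
   vertex 3.7 3.2 3.4
  endloop
 endfacet
 facet normal 0.990 0.000 -0.141
  outer loop
   vertex 3.6 3.0 2.7
   vertex 3.7 3.2 3.4
   vertex 3.4 2.0 1.3
  endloop
 endfacet
 facet normal -0.931 0.244 -0.271
  outer loop
   vertex 0.8 2.6 1.8
   vertex 0.9 1.1 0.1
   vertex 0.2 1.2 2.6
  endloop
 endfacet
 facet normal -0.703 0.555 0.444
  outer loop
   vertex 0.8 2.6 1.8
   vertex 0.2 1.2 2.6
   vertex 1.1 2.1 2.9
  endloop
 endfacet
 facet normal 0.046 0.750 -0.659
  outer loop
   vertex 0.8 2.6 1.8
   vertex 3.4 2.0 1.3
   vertex 0.9 1.1 0.1
  endloop
 endfacet
 facet normal 0.073 0.807 -0.587
  outer loop
   vertex 0.8 2.6 1.8
   vertex 3.6 3.0 2.7
   vertex 3.4 2.0 1.3
  endloop
 endfacet
 facet normal -0.419 0.778 0.468
  outer loop
   vertex 0.8 2.6 1.8
   vertex 1.1 2.1 2.9
   vertex 3.7 3.2 3.4
  endloop
 endfacet
 facet normal -0.051 0.962 -0.268
  outer loop
   vertex 0.8 2.6 1.8
   vertex 3.7 3.2 3.4
   vertex 3.6 3.0 2.7
  endloop
 endfacet
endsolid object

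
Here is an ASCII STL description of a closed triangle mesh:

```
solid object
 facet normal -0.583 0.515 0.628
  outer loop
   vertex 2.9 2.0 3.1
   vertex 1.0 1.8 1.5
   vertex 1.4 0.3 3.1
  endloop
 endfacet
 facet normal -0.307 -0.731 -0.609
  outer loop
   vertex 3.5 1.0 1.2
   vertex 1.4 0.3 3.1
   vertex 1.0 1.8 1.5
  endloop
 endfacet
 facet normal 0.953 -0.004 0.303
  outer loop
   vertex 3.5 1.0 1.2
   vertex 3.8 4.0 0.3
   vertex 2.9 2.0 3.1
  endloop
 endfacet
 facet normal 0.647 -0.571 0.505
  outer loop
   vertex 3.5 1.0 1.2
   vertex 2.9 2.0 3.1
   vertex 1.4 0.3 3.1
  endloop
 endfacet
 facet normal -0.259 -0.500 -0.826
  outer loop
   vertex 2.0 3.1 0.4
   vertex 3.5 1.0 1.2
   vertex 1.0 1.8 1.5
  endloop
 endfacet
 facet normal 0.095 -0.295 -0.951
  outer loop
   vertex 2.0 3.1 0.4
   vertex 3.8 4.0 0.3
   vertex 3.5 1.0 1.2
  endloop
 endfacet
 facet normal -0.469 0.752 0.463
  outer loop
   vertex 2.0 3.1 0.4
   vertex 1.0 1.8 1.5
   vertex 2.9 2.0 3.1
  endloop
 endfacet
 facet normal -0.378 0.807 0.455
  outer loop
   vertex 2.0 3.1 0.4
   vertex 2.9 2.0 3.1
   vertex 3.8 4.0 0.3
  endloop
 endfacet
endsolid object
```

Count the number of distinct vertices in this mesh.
6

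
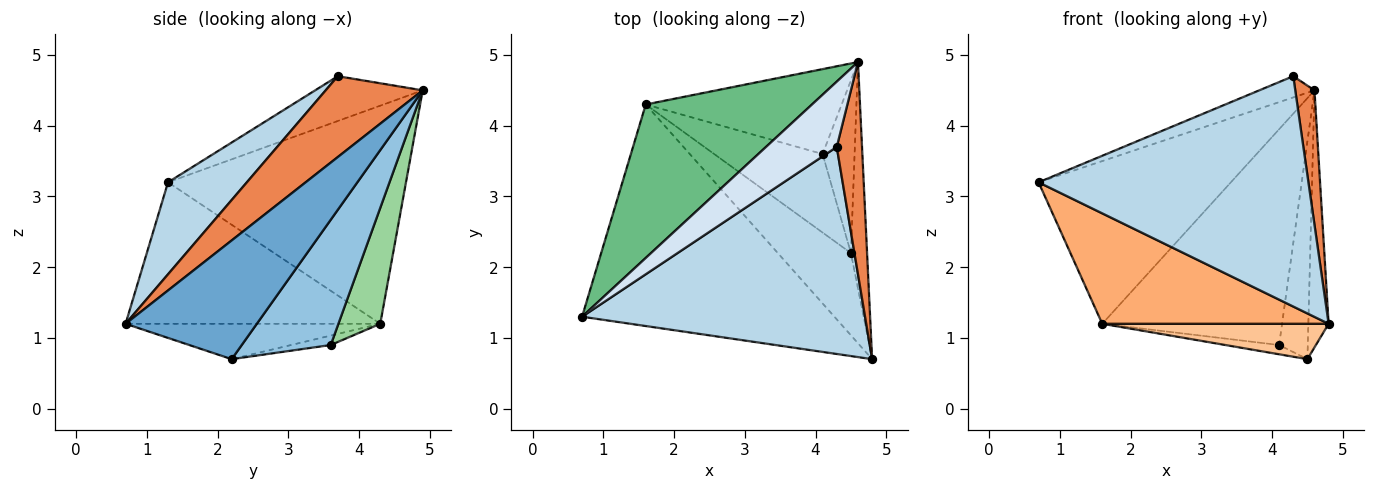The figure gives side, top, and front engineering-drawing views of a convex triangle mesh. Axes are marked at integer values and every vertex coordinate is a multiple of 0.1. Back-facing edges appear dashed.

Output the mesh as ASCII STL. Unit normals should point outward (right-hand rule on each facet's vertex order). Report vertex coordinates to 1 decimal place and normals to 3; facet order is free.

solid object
 facet normal 0.979 0.151 -0.133
  outer loop
   vertex 4.5 2.2 0.7
   vertex 4.6 4.9 4.5
   vertex 4.8 0.7 1.2
  endloop
 endfacet
 facet normal 0.925 0.298 -0.236
  outer loop
   vertex 4.1 3.6 0.9
   vertex 4.6 4.9 4.5
   vertex 4.5 2.2 0.7
  endloop
 endfacet
 facet normal 0.212 -0.727 0.653
  outer loop
   vertex 4.3 3.7 4.7
   vertex 0.7 1.3 3.2
   vertex 4.8 0.7 1.2
  endloop
 endfacet
 facet normal -0.516 0.265 0.815
  outer loop
   vertex 4.3 3.7 4.7
   vertex 4.6 4.9 4.5
   vertex 0.7 1.3 3.2
  endloop
 endfacet
 facet normal 0.938 -0.186 0.293
  outer loop
   vertex 4.3 3.7 4.7
   vertex 4.8 0.7 1.2
   vertex 4.6 4.9 4.5
  endloop
 endfacet
 facet normal -0.449 -0.399 -0.800
  outer loop
   vertex 1.6 4.3 1.2
   vertex 4.8 0.7 1.2
   vertex 0.7 1.3 3.2
  endloop
 endfacet
 facet normal -0.406 -0.361 -0.839
  outer loop
   vertex 1.6 4.3 1.2
   vertex 4.5 2.2 0.7
   vertex 4.8 0.7 1.2
  endloop
 endfacet
 facet normal -0.086 0.117 -0.989
  outer loop
   vertex 1.6 4.3 1.2
   vertex 4.1 3.6 0.9
   vertex 4.5 2.2 0.7
  endloop
 endfacet
 facet normal -0.669 0.541 0.510
  outer loop
   vertex 1.6 4.3 1.2
   vertex 0.7 1.3 3.2
   vertex 4.6 4.9 4.5
  endloop
 endfacet
 facet normal 0.212 0.909 -0.358
  outer loop
   vertex 1.6 4.3 1.2
   vertex 4.6 4.9 4.5
   vertex 4.1 3.6 0.9
  endloop
 endfacet
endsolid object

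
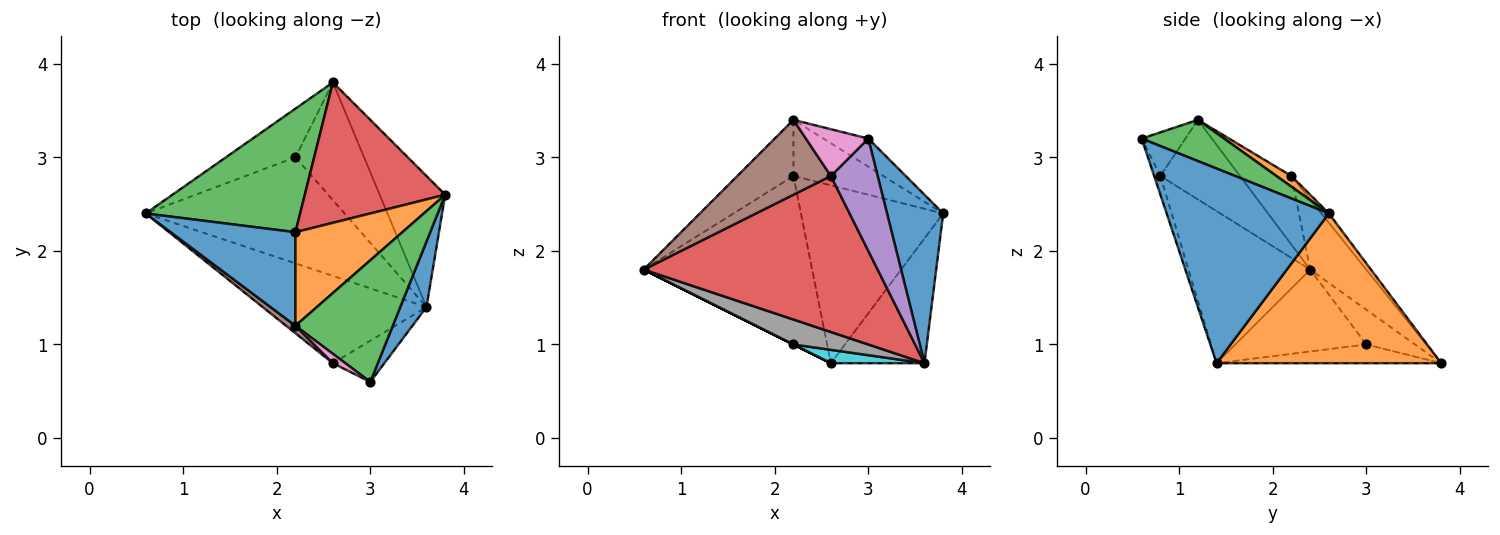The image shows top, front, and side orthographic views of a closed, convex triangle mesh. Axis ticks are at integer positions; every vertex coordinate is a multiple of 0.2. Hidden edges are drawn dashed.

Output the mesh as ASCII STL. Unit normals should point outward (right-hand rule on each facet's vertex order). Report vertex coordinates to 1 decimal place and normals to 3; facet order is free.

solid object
 facet normal 0.937 -0.324 0.126
  outer loop
   vertex 3.6 1.4 0.8
   vertex 3.8 2.6 2.4
   vertex 3.0 0.6 3.2
  endloop
 endfacet
 facet normal 0.856 0.357 -0.374
  outer loop
   vertex 2.6 3.8 0.8
   vertex 3.8 2.6 2.4
   vertex 3.6 1.4 0.8
  endloop
 endfacet
 facet normal 0.381 0.208 0.901
  outer loop
   vertex 2.2 1.2 3.4
   vertex 3.0 0.6 3.2
   vertex 3.8 2.6 2.4
  endloop
 endfacet
 facet normal -0.413 -0.795 -0.445
  outer loop
   vertex 2.6 0.8 2.8
   vertex 0.6 2.4 1.8
   vertex 3.6 1.4 0.8
  endloop
 endfacet
 facet normal -0.124 -0.932 -0.342
  outer loop
   vertex 2.6 0.8 2.8
   vertex 3.6 1.4 0.8
   vertex 3.0 0.6 3.2
  endloop
 endfacet
 facet normal -0.646 -0.760 0.076
  outer loop
   vertex 2.6 0.8 2.8
   vertex 2.2 1.2 3.4
   vertex 0.6 2.4 1.8
  endloop
 endfacet
 facet normal -0.566 -0.808 0.162
  outer loop
   vertex 2.6 0.8 2.8
   vertex 3.0 0.6 3.2
   vertex 2.2 1.2 3.4
  endloop
 endfacet
 facet normal -0.372 -0.213 -0.904
  outer loop
   vertex 2.2 3.0 1.0
   vertex 3.6 1.4 0.8
   vertex 0.6 2.4 1.8
  endloop
 endfacet
 facet normal -0.447 0.000 -0.894
  outer loop
   vertex 2.2 3.0 1.0
   vertex 0.6 2.4 1.8
   vertex 2.6 3.8 0.8
  endloop
 endfacet
 facet normal -0.262 -0.109 -0.959
  outer loop
   vertex 2.2 3.0 1.0
   vertex 2.6 3.8 0.8
   vertex 3.6 1.4 0.8
  endloop
 endfacet
 facet normal -0.427 0.465 0.776
  outer loop
   vertex 2.2 2.2 2.8
   vertex 0.6 2.4 1.8
   vertex 2.2 1.2 3.4
  endloop
 endfacet
 facet normal 0.085 0.513 0.854
  outer loop
   vertex 2.2 2.2 2.8
   vertex 2.2 1.2 3.4
   vertex 3.8 2.6 2.4
  endloop
 endfacet
 facet normal -0.260 0.779 0.571
  outer loop
   vertex 2.2 2.2 2.8
   vertex 2.6 3.8 0.8
   vertex 0.6 2.4 1.8
  endloop
 endfacet
 facet normal -0.041 0.784 0.619
  outer loop
   vertex 2.2 2.2 2.8
   vertex 3.8 2.6 2.4
   vertex 2.6 3.8 0.8
  endloop
 endfacet
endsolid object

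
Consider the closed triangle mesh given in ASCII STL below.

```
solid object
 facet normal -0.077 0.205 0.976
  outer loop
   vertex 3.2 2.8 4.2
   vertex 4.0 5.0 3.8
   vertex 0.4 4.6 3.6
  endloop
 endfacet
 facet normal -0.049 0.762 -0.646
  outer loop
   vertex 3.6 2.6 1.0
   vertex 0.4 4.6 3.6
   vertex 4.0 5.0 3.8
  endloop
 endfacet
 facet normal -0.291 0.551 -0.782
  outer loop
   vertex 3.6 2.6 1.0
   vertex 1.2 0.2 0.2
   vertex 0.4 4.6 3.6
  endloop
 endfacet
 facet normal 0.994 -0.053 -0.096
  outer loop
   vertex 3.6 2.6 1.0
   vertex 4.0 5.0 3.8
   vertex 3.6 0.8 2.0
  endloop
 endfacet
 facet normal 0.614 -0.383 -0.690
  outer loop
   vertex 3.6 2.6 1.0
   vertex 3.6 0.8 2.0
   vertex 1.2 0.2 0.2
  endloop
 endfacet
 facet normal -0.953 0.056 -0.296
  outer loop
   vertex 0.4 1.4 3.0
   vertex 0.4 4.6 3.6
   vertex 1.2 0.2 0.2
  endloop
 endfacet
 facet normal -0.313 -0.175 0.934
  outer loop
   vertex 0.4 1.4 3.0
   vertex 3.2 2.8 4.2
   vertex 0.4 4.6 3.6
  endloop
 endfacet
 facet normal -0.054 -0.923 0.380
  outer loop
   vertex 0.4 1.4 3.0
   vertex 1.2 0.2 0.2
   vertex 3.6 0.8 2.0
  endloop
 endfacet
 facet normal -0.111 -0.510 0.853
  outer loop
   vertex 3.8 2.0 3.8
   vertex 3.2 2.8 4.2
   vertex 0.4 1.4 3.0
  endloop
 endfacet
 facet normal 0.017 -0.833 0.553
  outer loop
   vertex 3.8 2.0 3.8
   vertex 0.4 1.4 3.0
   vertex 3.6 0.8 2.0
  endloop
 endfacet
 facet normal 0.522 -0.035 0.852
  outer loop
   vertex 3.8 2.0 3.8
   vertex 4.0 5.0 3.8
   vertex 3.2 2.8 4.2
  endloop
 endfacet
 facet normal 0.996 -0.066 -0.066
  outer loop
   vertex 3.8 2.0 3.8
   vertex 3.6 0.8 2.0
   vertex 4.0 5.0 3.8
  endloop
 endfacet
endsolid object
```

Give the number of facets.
12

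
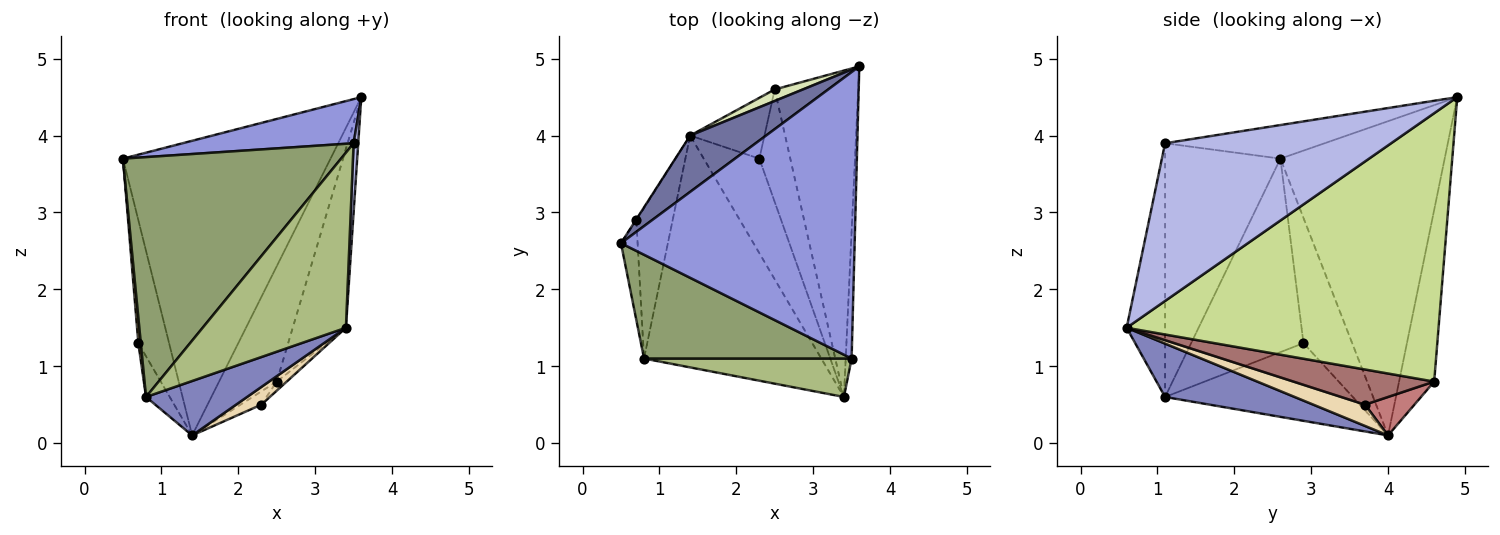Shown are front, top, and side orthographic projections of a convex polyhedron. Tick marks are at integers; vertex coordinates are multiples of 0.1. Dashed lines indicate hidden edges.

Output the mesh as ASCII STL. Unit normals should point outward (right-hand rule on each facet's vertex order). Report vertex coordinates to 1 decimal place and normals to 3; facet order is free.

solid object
 facet normal -0.614 0.776 0.148
  outer loop
   vertex 1.4 4.0 0.1
   vertex 0.5 2.6 3.7
   vertex 3.6 4.9 4.5
  endloop
 endfacet
 facet normal 0.281 -0.219 -0.934
  outer loop
   vertex 0.8 1.1 0.6
   vertex 1.4 4.0 0.1
   vertex 3.4 0.6 1.5
  endloop
 endfacet
 facet normal -0.141 -0.151 0.979
  outer loop
   vertex 3.5 1.1 3.9
   vertex 3.6 4.9 4.5
   vertex 0.5 2.6 3.7
  endloop
 endfacet
 facet normal 0.999 -0.020 -0.037
  outer loop
   vertex 3.5 1.1 3.9
   vertex 3.4 0.6 1.5
   vertex 3.6 4.9 4.5
  endloop
 endfacet
 facet normal -0.437 -0.826 0.357
  outer loop
   vertex 3.5 1.1 3.9
   vertex 0.5 2.6 3.7
   vertex 0.8 1.1 0.6
  endloop
 endfacet
 facet normal -0.253 -0.945 0.207
  outer loop
   vertex 3.5 1.1 3.9
   vertex 0.8 1.1 0.6
   vertex 3.4 0.6 1.5
  endloop
 endfacet
 facet normal 0.942 0.161 -0.293
  outer loop
   vertex 2.5 4.6 0.8
   vertex 3.6 4.9 4.5
   vertex 3.4 0.6 1.5
  endloop
 endfacet
 facet normal -0.518 0.851 0.085
  outer loop
   vertex 2.5 4.6 0.8
   vertex 1.4 4.0 0.1
   vertex 3.6 4.9 4.5
  endloop
 endfacet
 facet normal -0.845 0.534 -0.004
  outer loop
   vertex 0.7 2.9 1.3
   vertex 0.5 2.6 3.7
   vertex 1.4 4.0 0.1
  endloop
 endfacet
 facet normal -0.996 -0.022 -0.086
  outer loop
   vertex 0.7 2.9 1.3
   vertex 0.8 1.1 0.6
   vertex 0.5 2.6 3.7
  endloop
 endfacet
 facet normal -0.900 0.114 -0.421
  outer loop
   vertex 0.7 2.9 1.3
   vertex 1.4 4.0 0.1
   vertex 0.8 1.1 0.6
  endloop
 endfacet
 facet normal 0.352 -0.172 -0.920
  outer loop
   vertex 2.3 3.7 0.5
   vertex 3.4 0.6 1.5
   vertex 1.4 4.0 0.1
  endloop
 endfacet
 facet normal 0.750 0.053 -0.660
  outer loop
   vertex 2.3 3.7 0.5
   vertex 2.5 4.6 0.8
   vertex 3.4 0.6 1.5
  endloop
 endfacet
 facet normal 0.451 0.190 -0.872
  outer loop
   vertex 2.3 3.7 0.5
   vertex 1.4 4.0 0.1
   vertex 2.5 4.6 0.8
  endloop
 endfacet
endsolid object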